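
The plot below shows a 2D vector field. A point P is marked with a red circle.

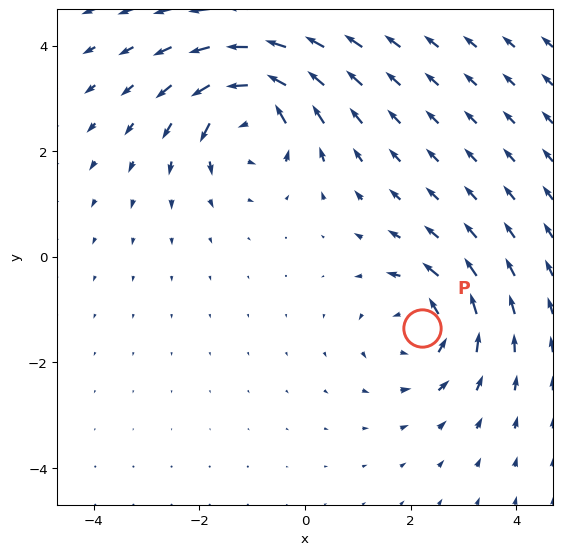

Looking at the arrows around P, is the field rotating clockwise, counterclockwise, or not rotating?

Near P at (2.2, -1.4) the arrows circulate counterclockwise. The curl (z-component) there is about +4; positive curl means counterclockwise rotation.

counterclockwise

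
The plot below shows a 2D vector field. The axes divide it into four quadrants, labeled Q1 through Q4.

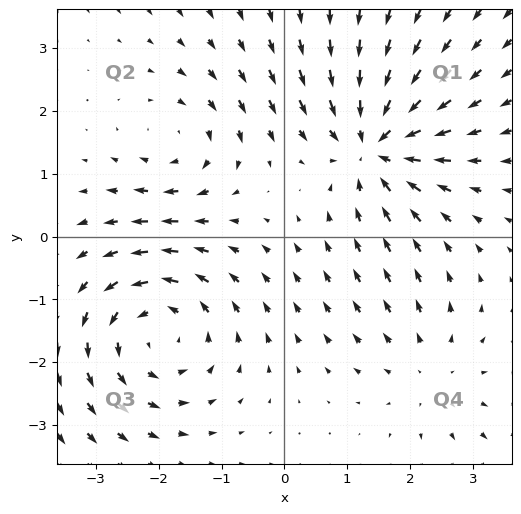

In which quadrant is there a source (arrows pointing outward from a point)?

Q4

The source sits at approximately (2.3, -2.2), which lies in quadrant Q4. The divergence there is about +2, positive as expected for a source.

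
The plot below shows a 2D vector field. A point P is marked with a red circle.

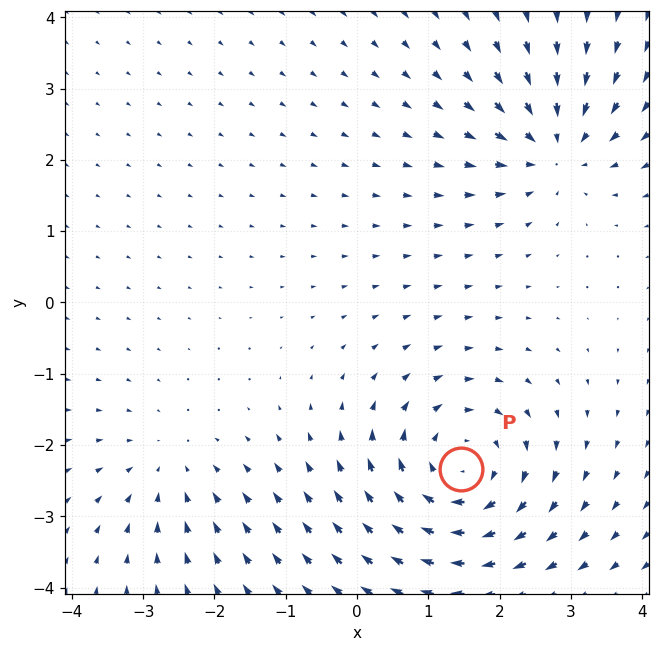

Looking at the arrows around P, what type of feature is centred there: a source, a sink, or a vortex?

vortex

At P (1.5, -2.3) the arrows circulate clockwise. Divergence ≈0, curl about -5 — near-zero divergence with nonzero curl is a vortex.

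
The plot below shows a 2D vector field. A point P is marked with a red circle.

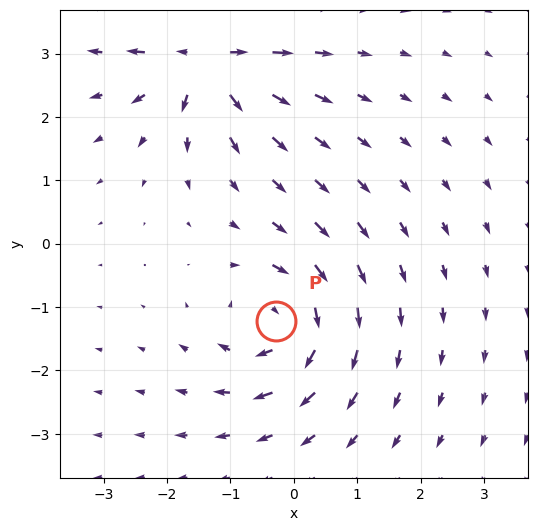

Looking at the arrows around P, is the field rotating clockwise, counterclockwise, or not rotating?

clockwise

Near P at (-0.3, -1.2) the arrows circulate clockwise. The curl (z-component) there is about -6; negative curl means clockwise rotation.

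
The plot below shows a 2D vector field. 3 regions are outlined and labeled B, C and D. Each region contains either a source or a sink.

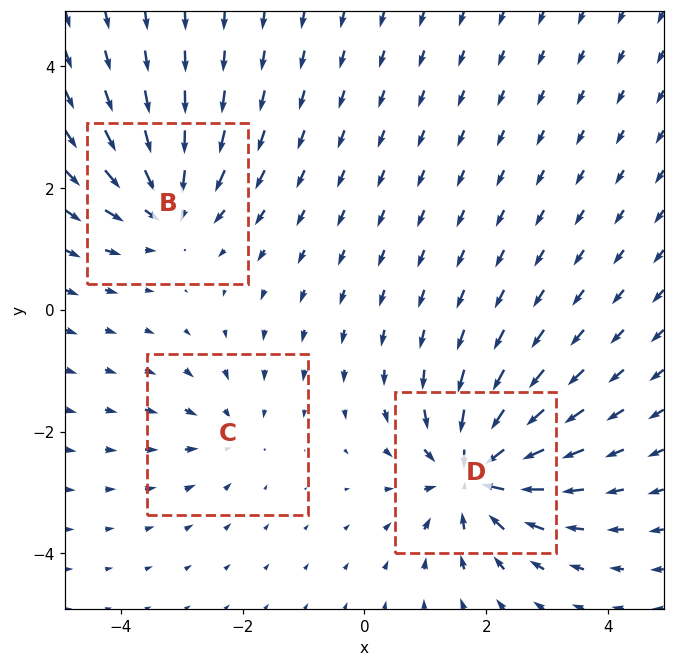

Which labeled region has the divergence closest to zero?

C

Divergence at each region's feature centre — B: about -4, C: about -2, D: about -6. Region C is closest to zero.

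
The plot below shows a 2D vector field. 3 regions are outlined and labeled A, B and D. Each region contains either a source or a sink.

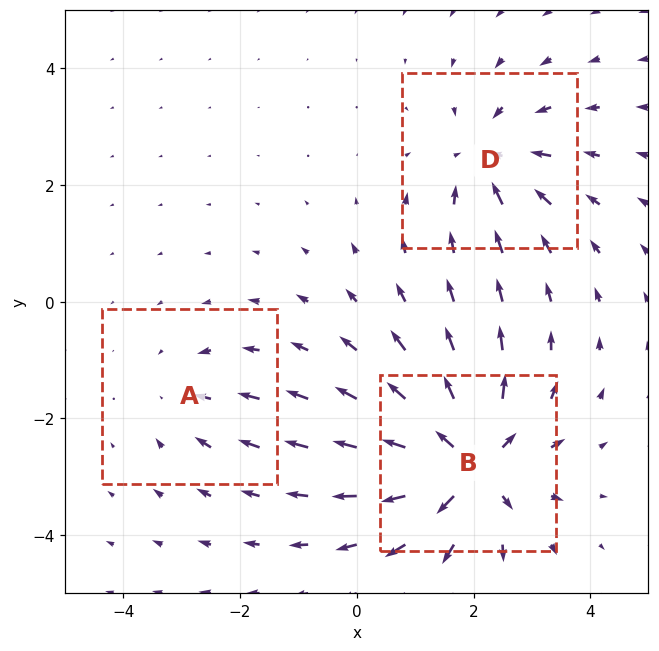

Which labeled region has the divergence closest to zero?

A

Divergence at each region's feature centre — A: about -2, B: about +6, D: about -4. Region A is closest to zero.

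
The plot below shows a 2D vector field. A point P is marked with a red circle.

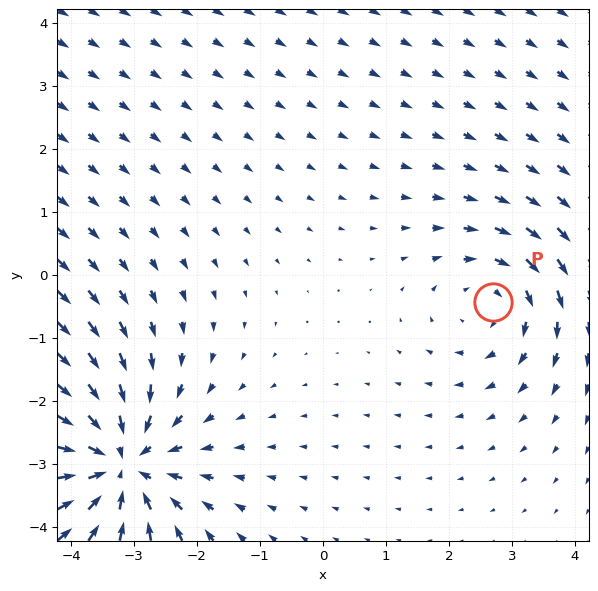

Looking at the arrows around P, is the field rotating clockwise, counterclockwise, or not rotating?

Near P at (2.7, -0.4) the arrows circulate clockwise. The curl (z-component) there is about -3; negative curl means clockwise rotation.

clockwise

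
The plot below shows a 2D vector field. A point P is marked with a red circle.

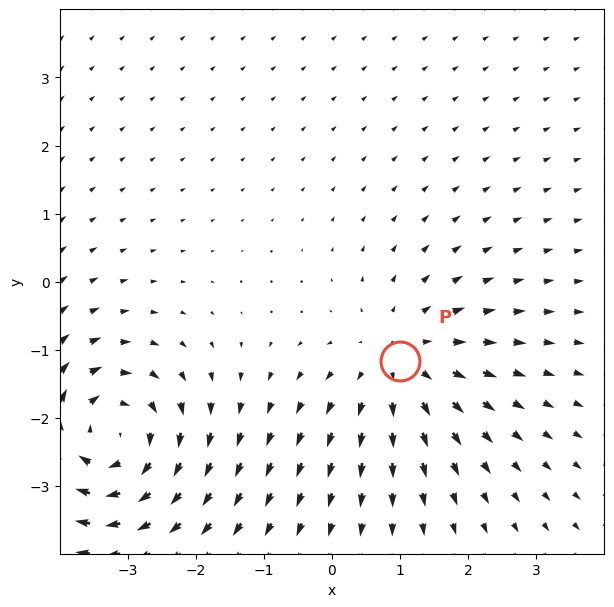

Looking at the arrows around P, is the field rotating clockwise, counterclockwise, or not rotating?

Near P at (1.0, -1.2) the arrows show no circulation. The curl there is ≈0.

not rotating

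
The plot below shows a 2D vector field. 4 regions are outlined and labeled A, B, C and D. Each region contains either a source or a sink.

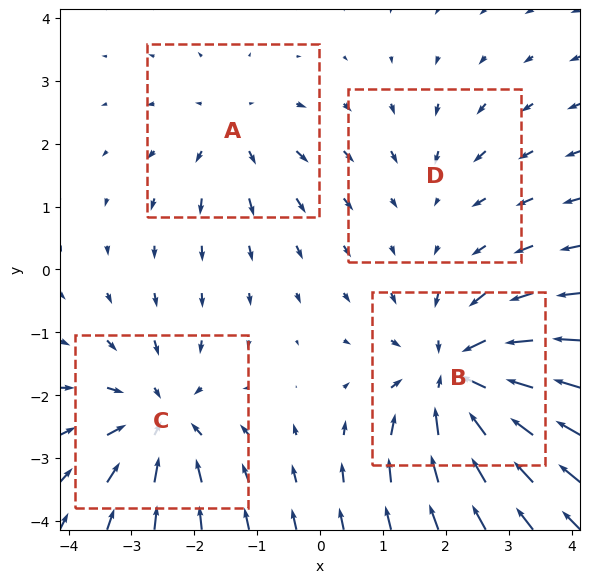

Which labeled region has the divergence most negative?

B

Divergence at each region's feature centre — A: about +3, B: about -6, C: about -5, D: about -2. Region B is most negative.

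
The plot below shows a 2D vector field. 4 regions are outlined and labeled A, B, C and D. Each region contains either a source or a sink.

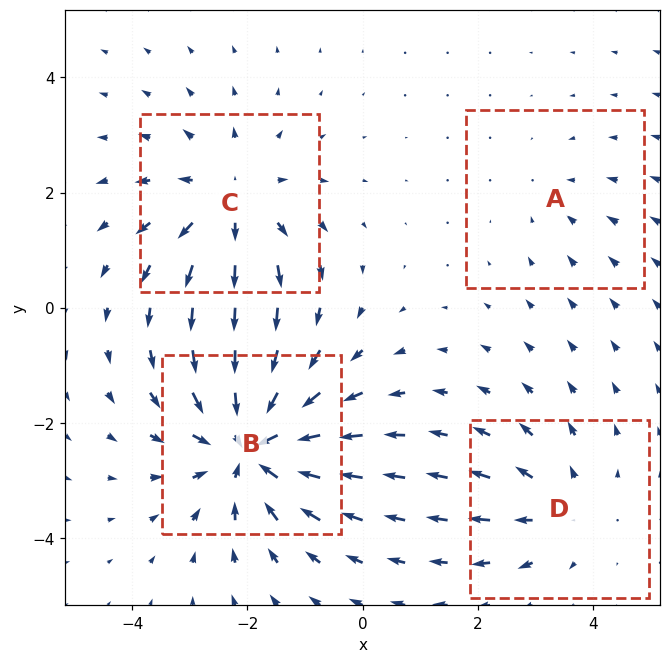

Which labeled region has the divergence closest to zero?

A

Divergence at each region's feature centre — A: about -2, B: about -6, C: about +4, D: about +3. Region A is closest to zero.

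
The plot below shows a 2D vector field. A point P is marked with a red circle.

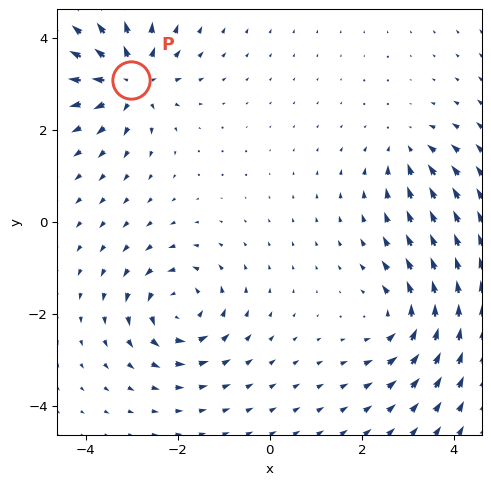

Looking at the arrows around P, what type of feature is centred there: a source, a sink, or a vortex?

source

At P (-3.0, 3.1) the arrows spread outward. Divergence about +7, curl ≈0 — positive divergence with near-zero curl is a source.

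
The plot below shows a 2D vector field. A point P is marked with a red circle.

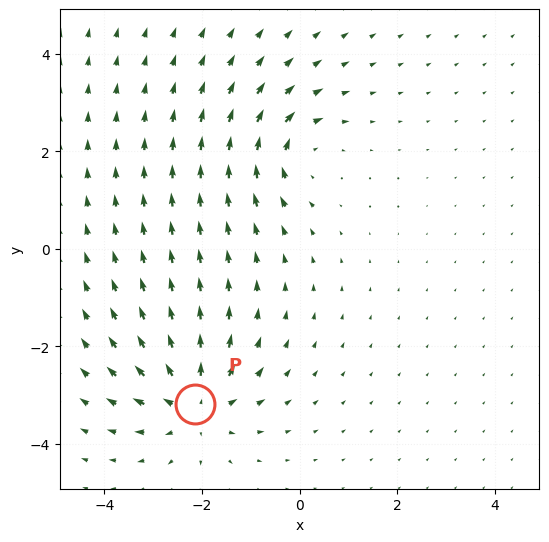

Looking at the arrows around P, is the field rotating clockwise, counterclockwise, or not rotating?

Near P at (-2.2, -3.2) the arrows show no circulation. The curl there is ≈0.

not rotating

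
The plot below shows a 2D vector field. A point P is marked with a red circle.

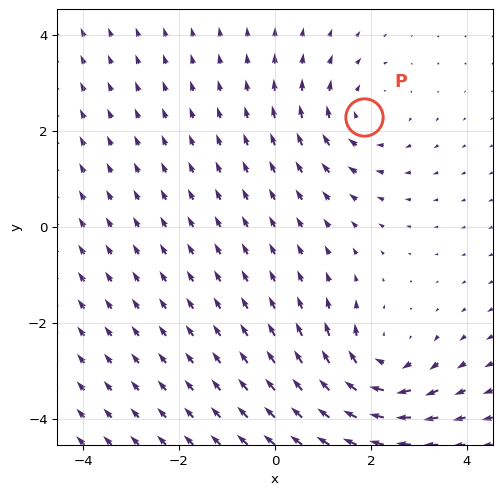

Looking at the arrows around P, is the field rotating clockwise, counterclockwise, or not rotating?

clockwise

Near P at (1.9, 2.3) the arrows circulate clockwise. The curl (z-component) there is about -3; negative curl means clockwise rotation.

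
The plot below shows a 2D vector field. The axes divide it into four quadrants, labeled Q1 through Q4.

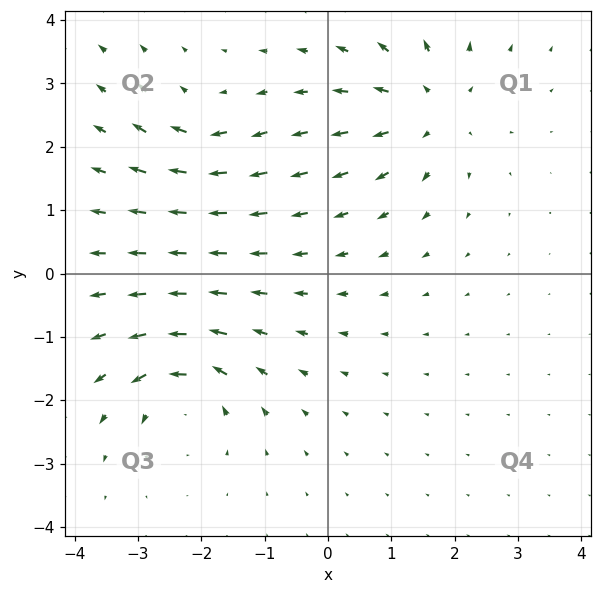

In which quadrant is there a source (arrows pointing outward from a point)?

Q1

The source sits at approximately (1.6, 2.6), which lies in quadrant Q1. The divergence there is about +5, positive as expected for a source.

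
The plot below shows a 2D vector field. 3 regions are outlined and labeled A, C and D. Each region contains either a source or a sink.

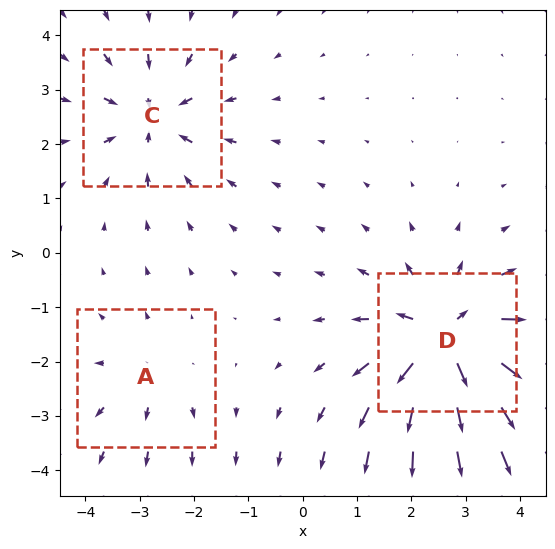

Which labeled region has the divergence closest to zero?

Divergence at each region's feature centre — A: about +2, C: about -4, D: about +6. Region A is closest to zero.

A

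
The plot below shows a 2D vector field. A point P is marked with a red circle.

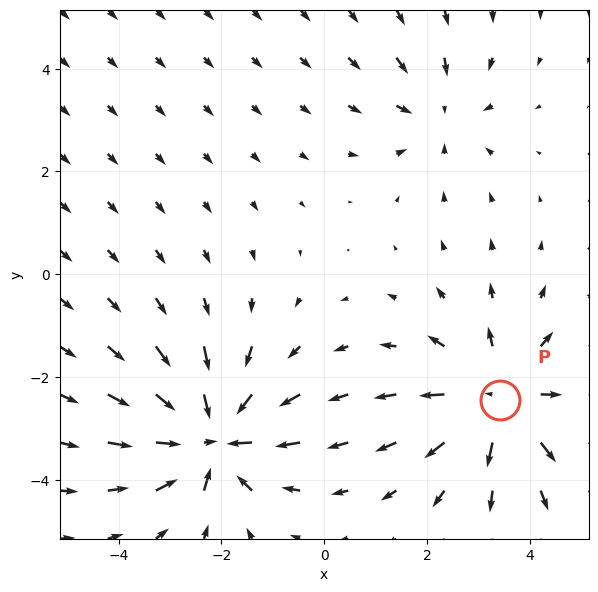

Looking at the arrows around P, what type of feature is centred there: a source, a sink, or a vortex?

source

At P (3.4, -2.4) the arrows spread outward. Divergence about +4, curl ≈0 — positive divergence with near-zero curl is a source.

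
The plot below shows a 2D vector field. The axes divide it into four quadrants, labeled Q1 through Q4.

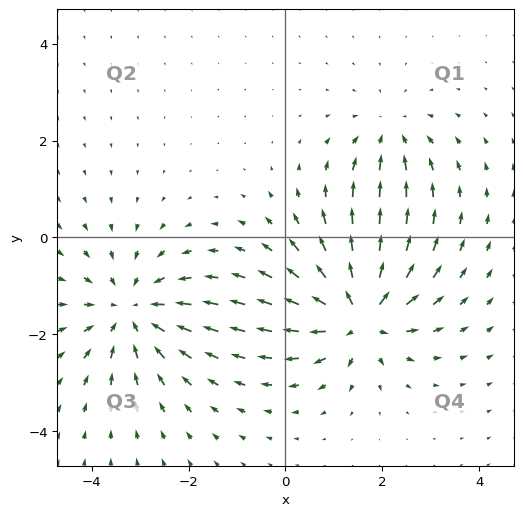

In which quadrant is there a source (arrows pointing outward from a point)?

Q4

The source sits at approximately (1.5, -1.6), which lies in quadrant Q4. The divergence there is about +6, positive as expected for a source.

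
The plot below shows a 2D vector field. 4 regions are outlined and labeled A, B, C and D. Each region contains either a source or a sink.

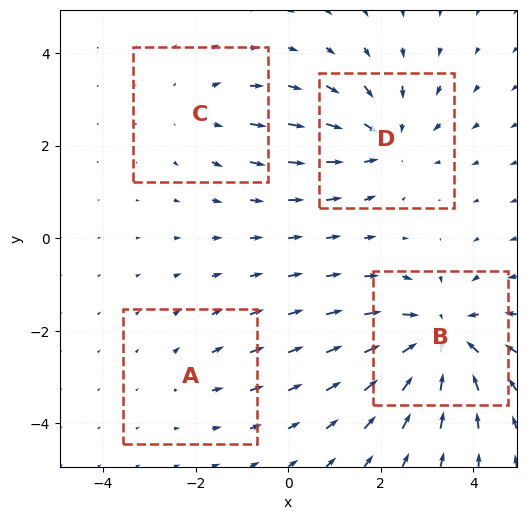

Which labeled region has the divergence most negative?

B

Divergence at each region's feature centre — A: about +2, B: about -6, C: about +3, D: about -5. Region B is most negative.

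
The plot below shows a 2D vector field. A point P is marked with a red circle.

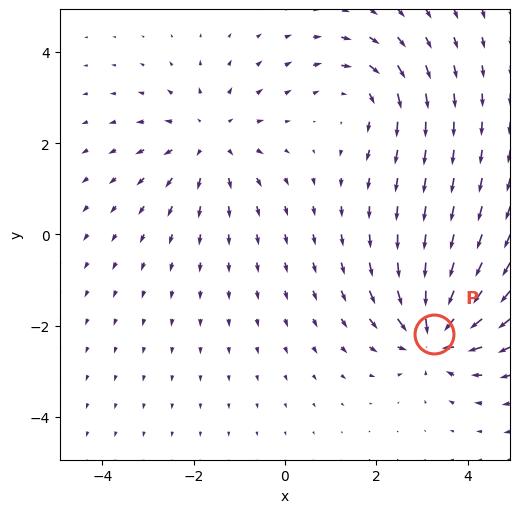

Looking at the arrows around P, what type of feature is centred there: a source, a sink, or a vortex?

sink

At P (3.3, -2.2) the arrows converge inward. Divergence about -6, curl ≈0 — negative divergence with near-zero curl is a sink.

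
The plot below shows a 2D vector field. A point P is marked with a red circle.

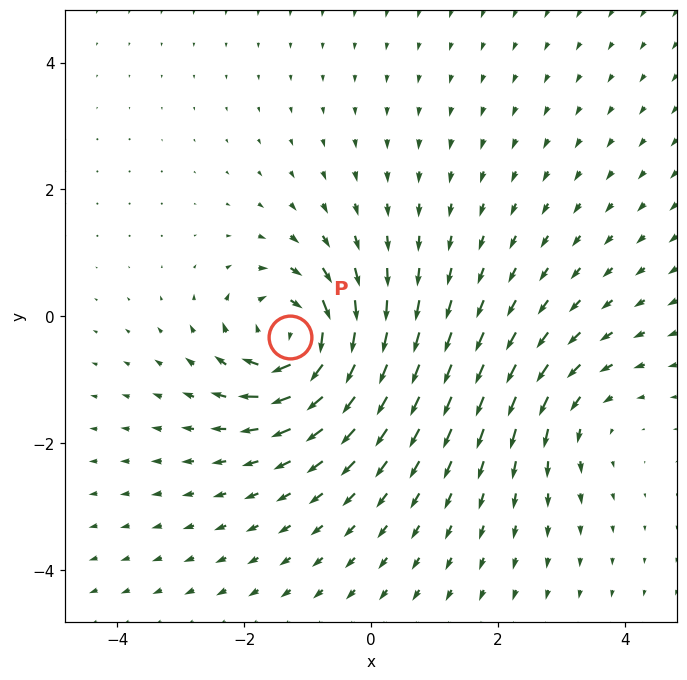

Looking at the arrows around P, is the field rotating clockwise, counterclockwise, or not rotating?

Near P at (-1.3, -0.3) the arrows circulate clockwise. The curl (z-component) there is about -6; negative curl means clockwise rotation.

clockwise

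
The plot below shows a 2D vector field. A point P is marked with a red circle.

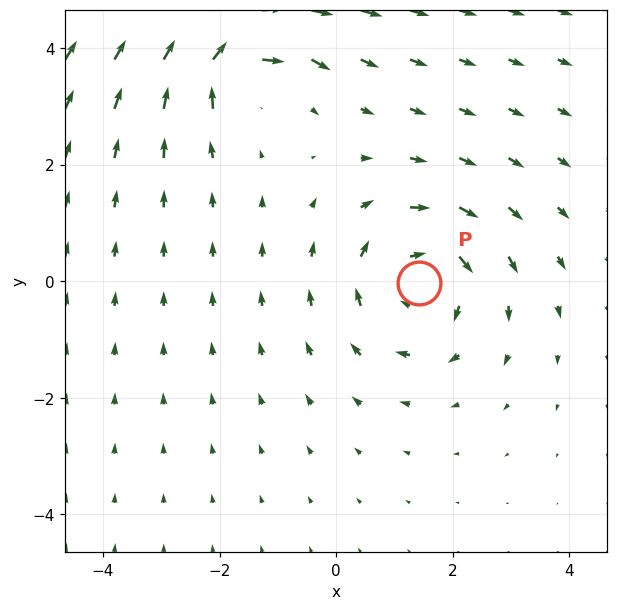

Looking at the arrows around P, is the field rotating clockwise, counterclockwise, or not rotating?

Near P at (1.4, -0.0) the arrows circulate clockwise. The curl (z-component) there is about -5; negative curl means clockwise rotation.

clockwise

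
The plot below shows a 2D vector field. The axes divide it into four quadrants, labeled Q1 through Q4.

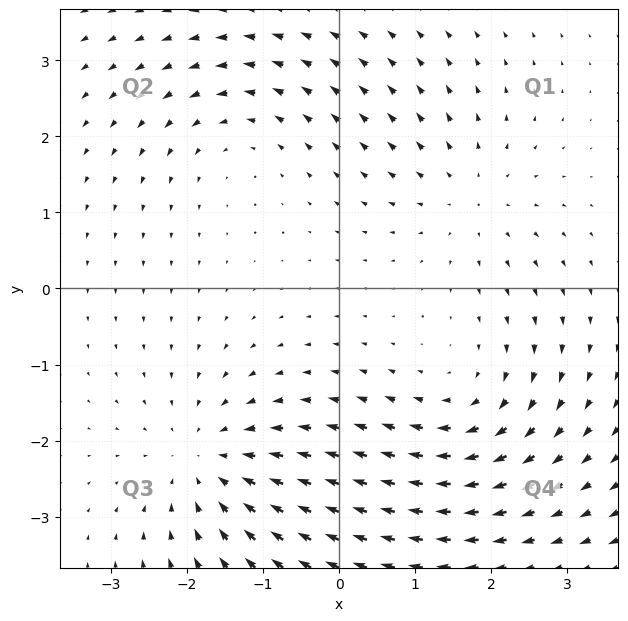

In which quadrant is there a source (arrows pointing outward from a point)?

Q1

The source sits at approximately (1.7, 1.2), which lies in quadrant Q1. The divergence there is about +3, positive as expected for a source.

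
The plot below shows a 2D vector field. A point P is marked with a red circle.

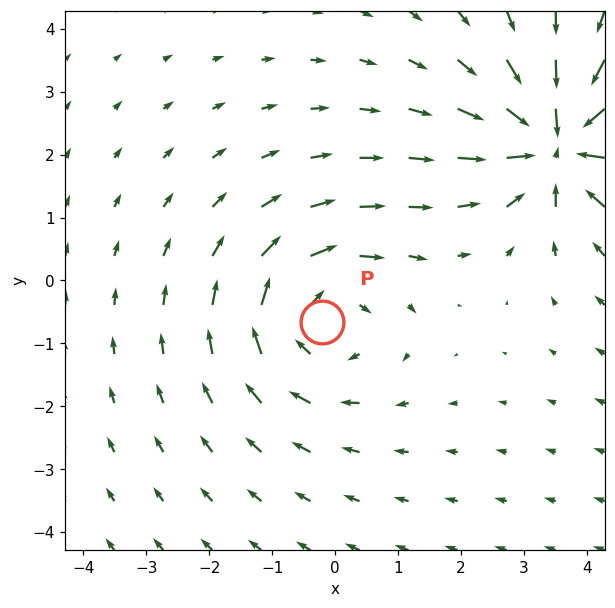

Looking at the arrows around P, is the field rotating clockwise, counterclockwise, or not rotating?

clockwise

Near P at (-0.2, -0.7) the arrows circulate clockwise. The curl (z-component) there is about -3; negative curl means clockwise rotation.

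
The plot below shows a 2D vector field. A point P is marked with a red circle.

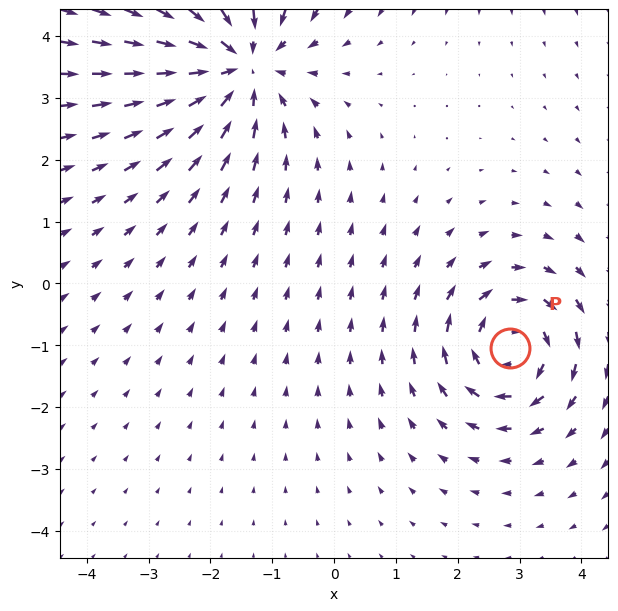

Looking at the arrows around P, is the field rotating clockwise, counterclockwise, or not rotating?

clockwise

Near P at (2.8, -1.0) the arrows circulate clockwise. The curl (z-component) there is about -4; negative curl means clockwise rotation.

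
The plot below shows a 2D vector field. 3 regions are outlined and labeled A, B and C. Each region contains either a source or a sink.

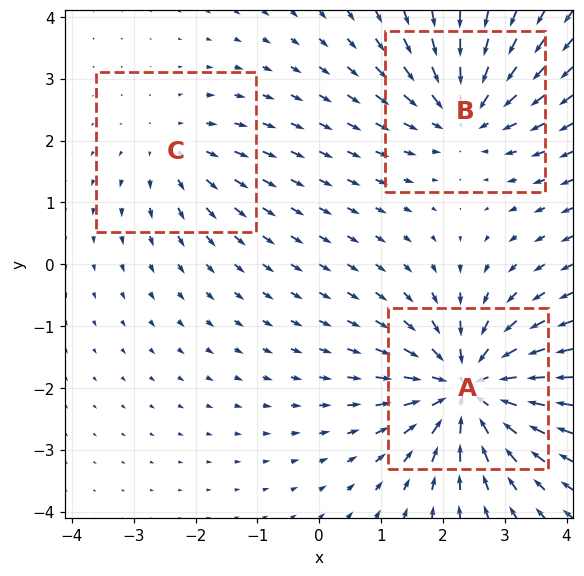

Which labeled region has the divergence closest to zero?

C

Divergence at each region's feature centre — A: about -5, B: about -4, C: about +2. Region C is closest to zero.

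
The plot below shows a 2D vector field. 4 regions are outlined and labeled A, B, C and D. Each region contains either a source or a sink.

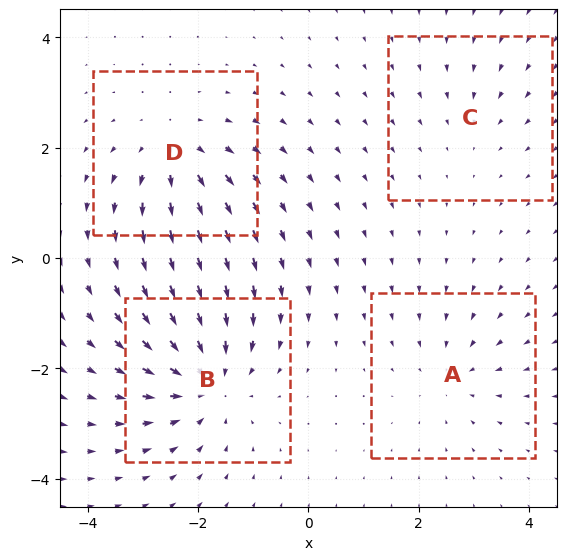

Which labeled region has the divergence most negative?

B

Divergence at each region's feature centre — A: about -3, B: about -6, C: about -2, D: about +4. Region B is most negative.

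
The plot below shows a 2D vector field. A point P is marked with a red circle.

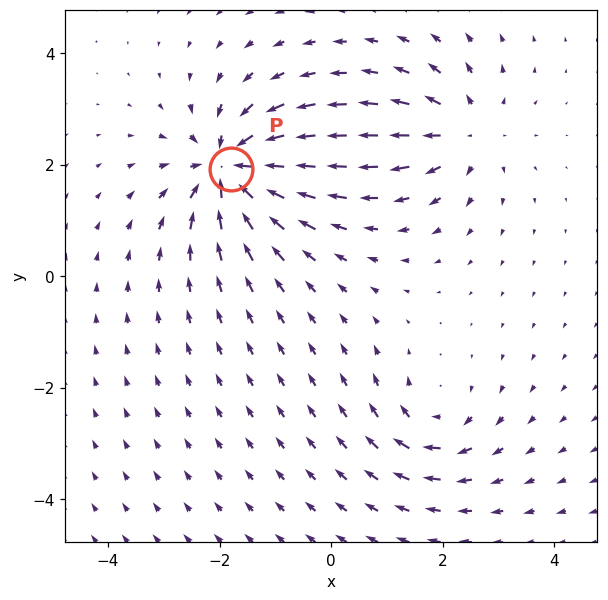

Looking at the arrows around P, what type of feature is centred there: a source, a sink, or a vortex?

sink

At P (-1.8, 1.9) the arrows converge inward. Divergence about -6, curl ≈0 — negative divergence with near-zero curl is a sink.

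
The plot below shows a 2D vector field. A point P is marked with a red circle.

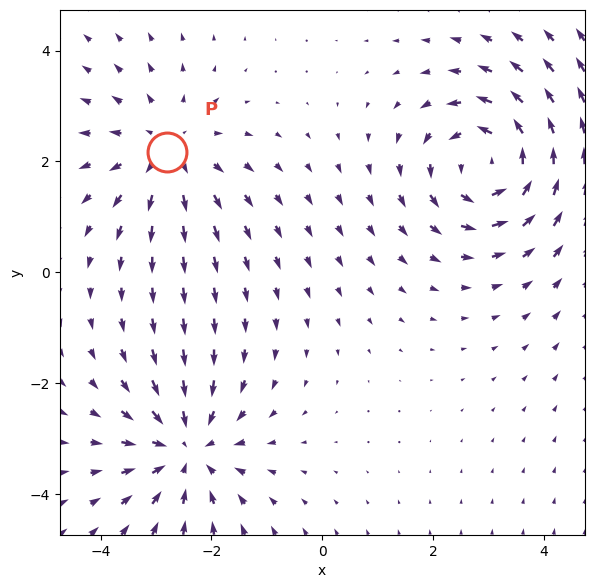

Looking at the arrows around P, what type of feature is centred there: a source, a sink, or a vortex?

source

At P (-2.8, 2.2) the arrows spread outward. Divergence about +3, curl ≈0 — positive divergence with near-zero curl is a source.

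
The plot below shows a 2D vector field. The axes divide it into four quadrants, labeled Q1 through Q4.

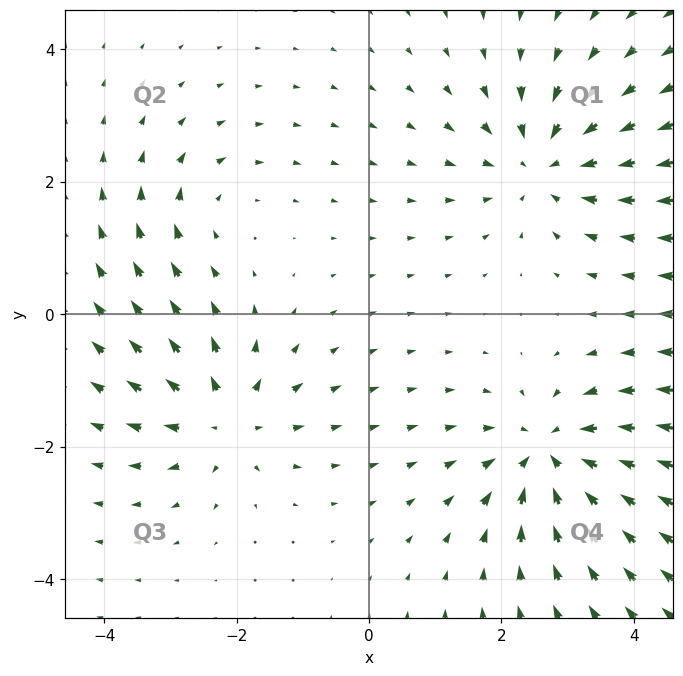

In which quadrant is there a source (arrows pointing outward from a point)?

Q3

The source sits at approximately (-2.2, -1.6), which lies in quadrant Q3. The divergence there is about +5, positive as expected for a source.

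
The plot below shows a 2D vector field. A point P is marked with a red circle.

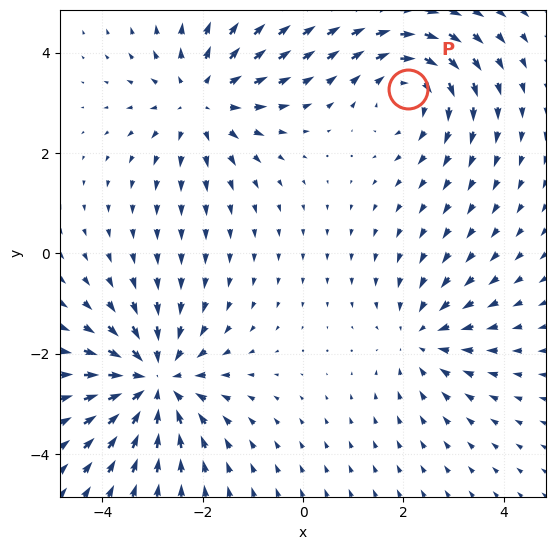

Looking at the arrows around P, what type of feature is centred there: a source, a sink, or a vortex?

vortex

At P (2.1, 3.3) the arrows circulate clockwise. Divergence ≈0, curl about -4 — near-zero divergence with nonzero curl is a vortex.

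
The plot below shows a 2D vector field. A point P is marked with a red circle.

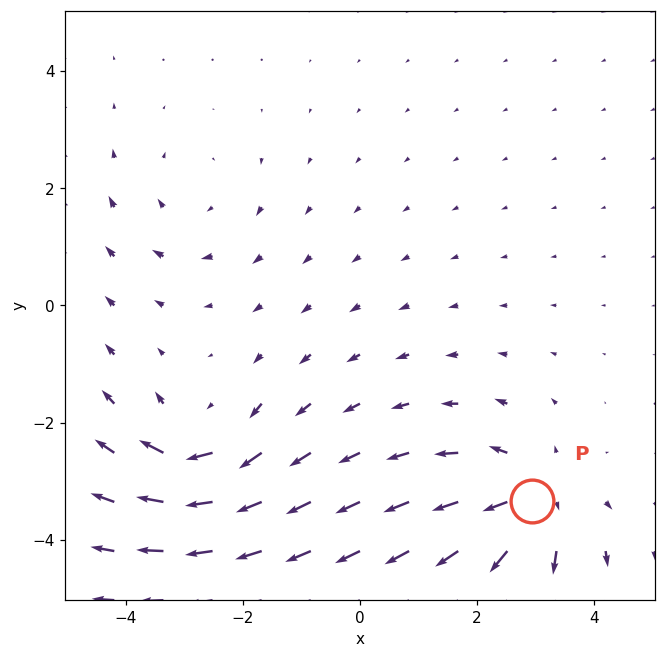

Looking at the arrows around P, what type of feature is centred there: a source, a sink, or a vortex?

source

At P (2.9, -3.3) the arrows spread outward. Divergence about +6, curl ≈0 — positive divergence with near-zero curl is a source.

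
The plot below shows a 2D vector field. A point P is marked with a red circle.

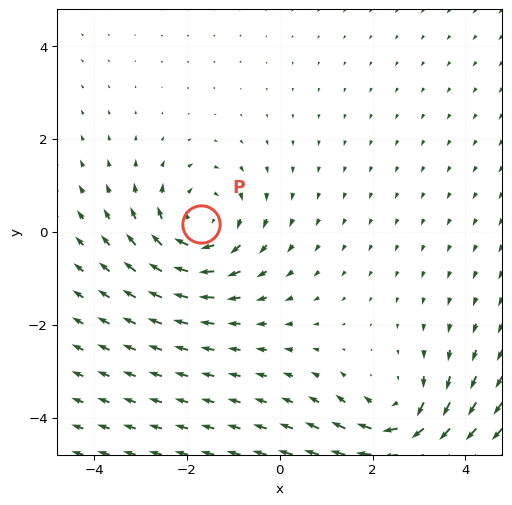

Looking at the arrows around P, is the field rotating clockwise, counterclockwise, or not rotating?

clockwise

Near P at (-1.7, 0.2) the arrows circulate clockwise. The curl (z-component) there is about -4; negative curl means clockwise rotation.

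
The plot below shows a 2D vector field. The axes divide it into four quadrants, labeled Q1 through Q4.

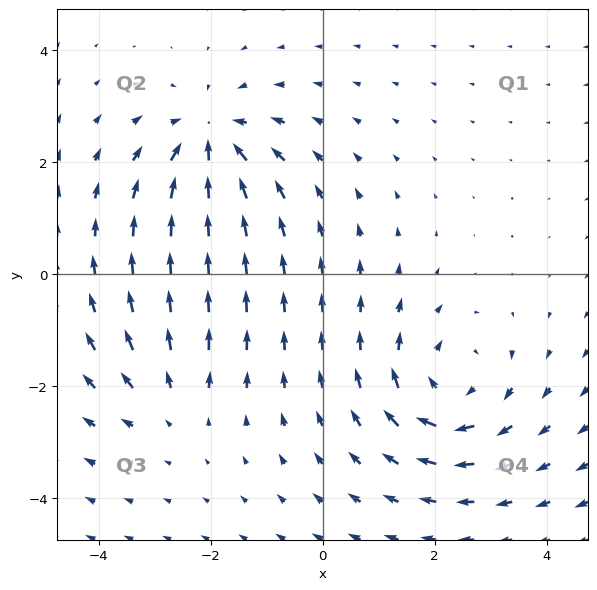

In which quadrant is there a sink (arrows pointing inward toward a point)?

The sink sits at approximately (-2.0, 2.4), which lies in quadrant Q2. The divergence there is about -4, negative as expected for a sink.

Q2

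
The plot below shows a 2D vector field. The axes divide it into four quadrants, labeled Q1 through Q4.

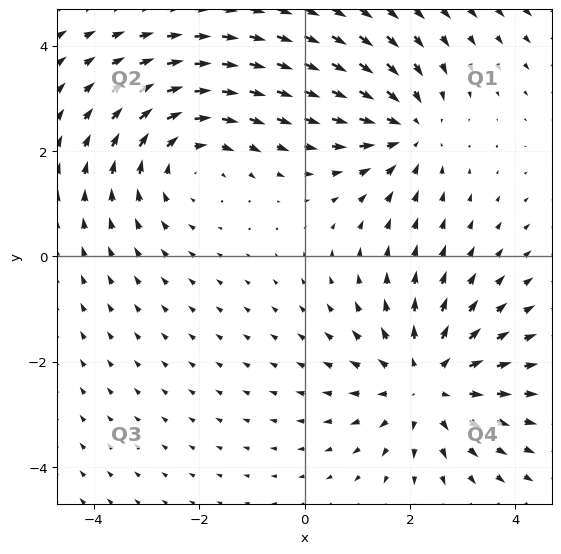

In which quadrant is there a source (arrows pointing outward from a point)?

The source sits at approximately (2.3, -2.4), which lies in quadrant Q4. The divergence there is about +3, positive as expected for a source.

Q4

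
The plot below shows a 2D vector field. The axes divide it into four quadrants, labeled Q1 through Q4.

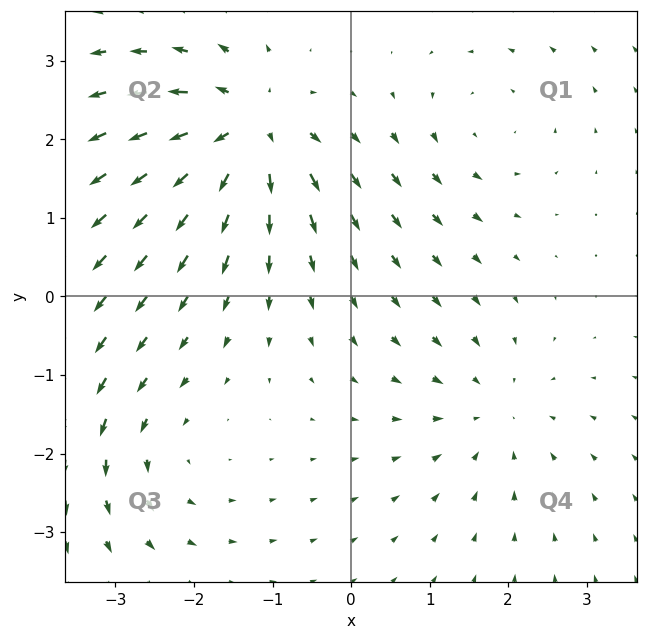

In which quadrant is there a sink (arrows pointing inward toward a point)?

The sink sits at approximately (1.8, -1.5), which lies in quadrant Q4. The divergence there is about -3, negative as expected for a sink.

Q4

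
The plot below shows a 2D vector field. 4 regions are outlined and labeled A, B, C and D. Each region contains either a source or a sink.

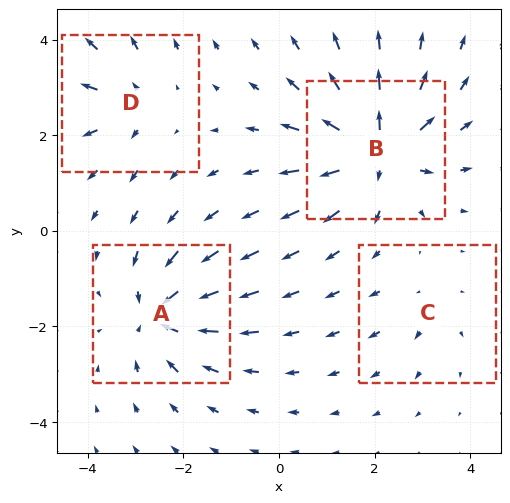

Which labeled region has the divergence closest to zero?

Divergence at each region's feature centre — A: about -6, B: about +8, C: about +2, D: about +4. Region C is closest to zero.

C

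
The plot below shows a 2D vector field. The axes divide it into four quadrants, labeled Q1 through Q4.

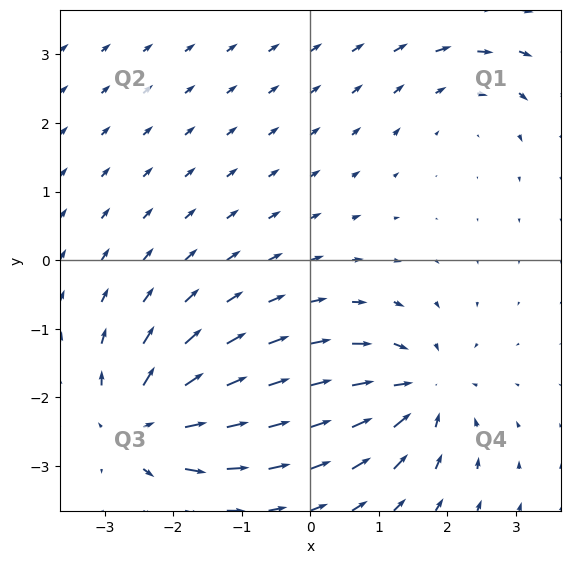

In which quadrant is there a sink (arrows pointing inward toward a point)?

The sink sits at approximately (1.6, -1.9), which lies in quadrant Q4. The divergence there is about -5, negative as expected for a sink.

Q4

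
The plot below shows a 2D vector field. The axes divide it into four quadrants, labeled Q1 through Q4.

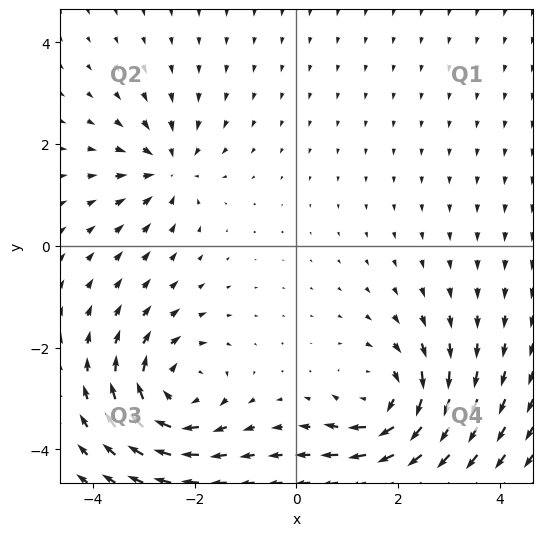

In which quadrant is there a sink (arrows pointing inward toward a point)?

The sink sits at approximately (-2.5, 1.5), which lies in quadrant Q2. The divergence there is about -4, negative as expected for a sink.

Q2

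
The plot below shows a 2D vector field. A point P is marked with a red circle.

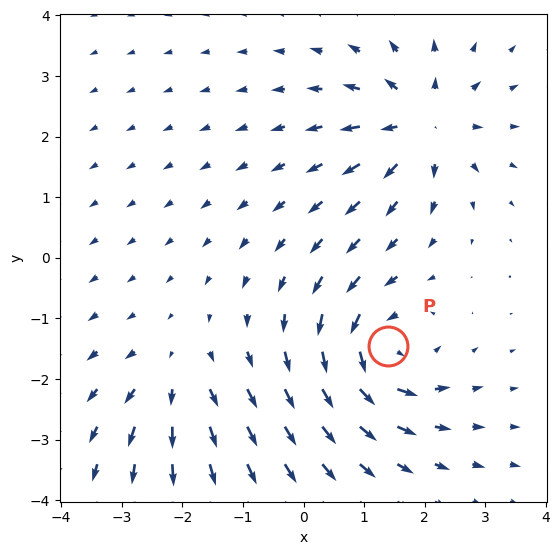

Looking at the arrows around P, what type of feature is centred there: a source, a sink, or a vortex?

At P (1.4, -1.5) the arrows circulate counterclockwise. Divergence ≈0, curl about +6 — near-zero divergence with nonzero curl is a vortex.

vortex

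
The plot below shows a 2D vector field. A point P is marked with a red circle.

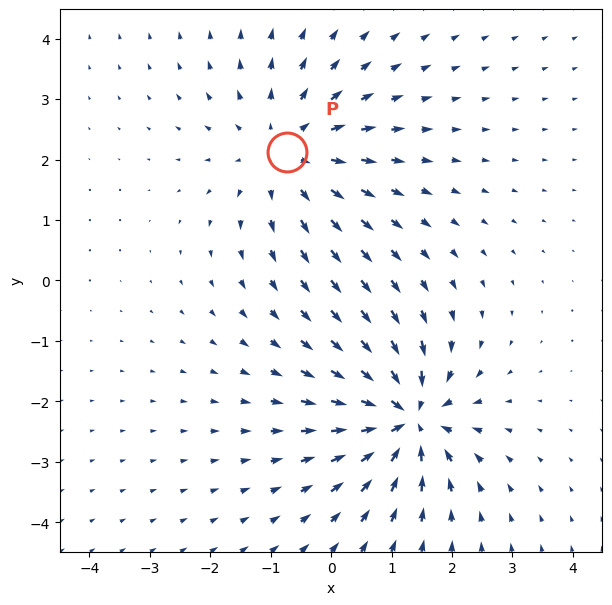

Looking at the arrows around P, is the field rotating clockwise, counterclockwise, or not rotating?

not rotating

Near P at (-0.7, 2.1) the arrows show no circulation. The curl there is ≈0.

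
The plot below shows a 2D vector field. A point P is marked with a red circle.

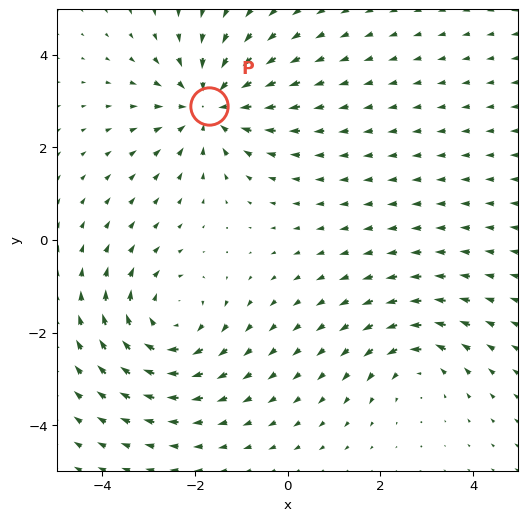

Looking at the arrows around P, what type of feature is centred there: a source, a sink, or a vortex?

At P (-1.7, 2.9) the arrows converge inward. Divergence about -4, curl ≈0 — negative divergence with near-zero curl is a sink.

sink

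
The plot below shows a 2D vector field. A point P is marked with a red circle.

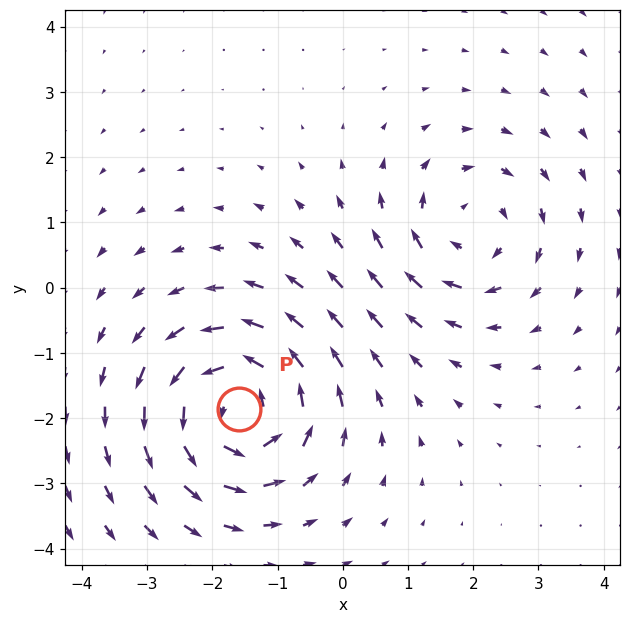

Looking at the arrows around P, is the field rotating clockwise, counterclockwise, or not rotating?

counterclockwise

Near P at (-1.6, -1.9) the arrows circulate counterclockwise. The curl (z-component) there is about +5; positive curl means counterclockwise rotation.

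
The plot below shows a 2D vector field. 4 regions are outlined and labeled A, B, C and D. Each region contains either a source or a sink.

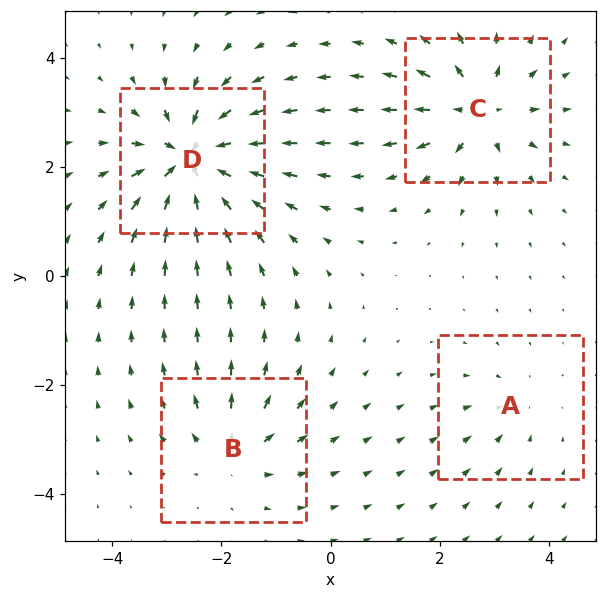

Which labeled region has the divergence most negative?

D

Divergence at each region's feature centre — A: about -3, B: about +4, C: about +6, D: about -8. Region D is most negative.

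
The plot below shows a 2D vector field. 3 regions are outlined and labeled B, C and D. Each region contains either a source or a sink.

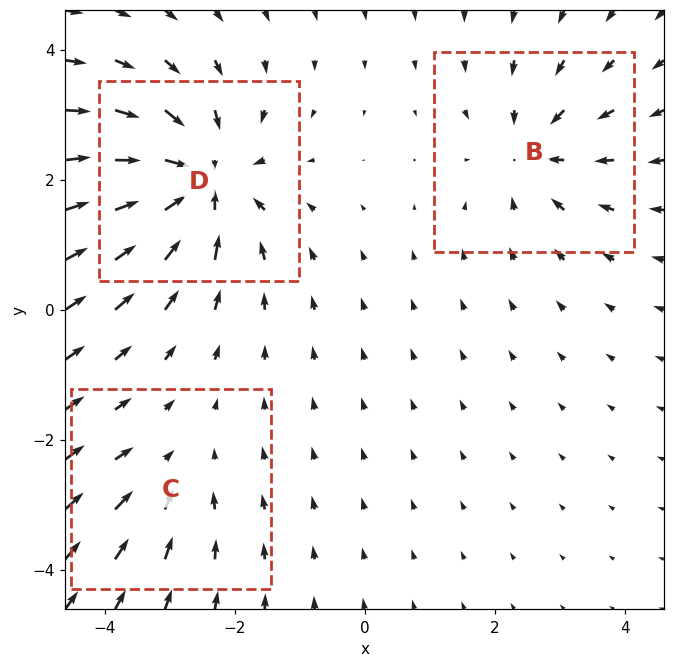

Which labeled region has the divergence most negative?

Divergence at each region's feature centre — B: about -3, C: about -2, D: about -6. Region D is most negative.

D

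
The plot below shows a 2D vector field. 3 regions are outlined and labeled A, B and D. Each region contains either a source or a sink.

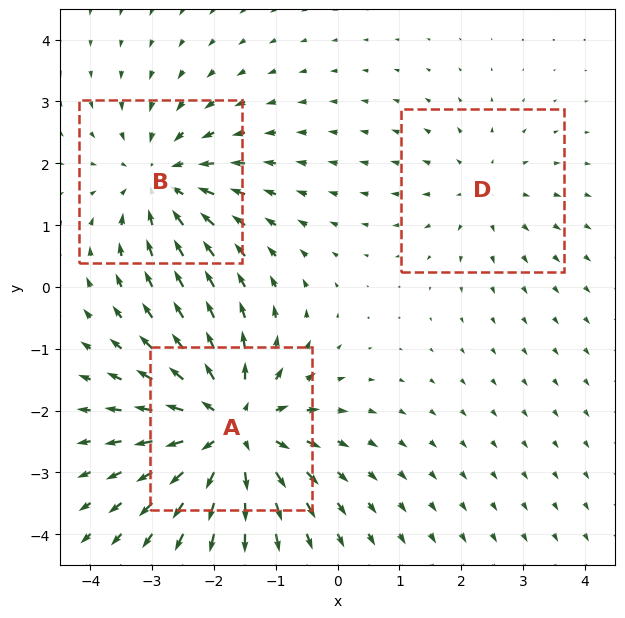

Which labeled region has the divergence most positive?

Divergence at each region's feature centre — A: about +5, B: about -3, D: about +2. Region A is most positive.

A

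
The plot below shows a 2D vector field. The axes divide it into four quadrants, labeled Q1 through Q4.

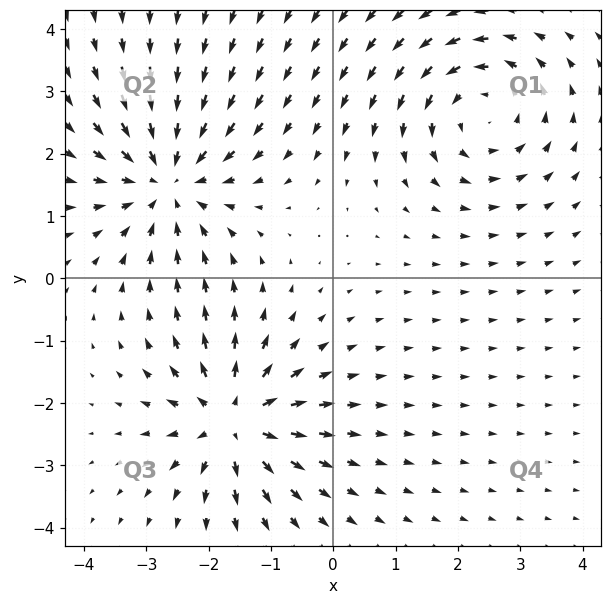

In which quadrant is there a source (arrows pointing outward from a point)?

Q3

The source sits at approximately (-1.6, -2.3), which lies in quadrant Q3. The divergence there is about +5, positive as expected for a source.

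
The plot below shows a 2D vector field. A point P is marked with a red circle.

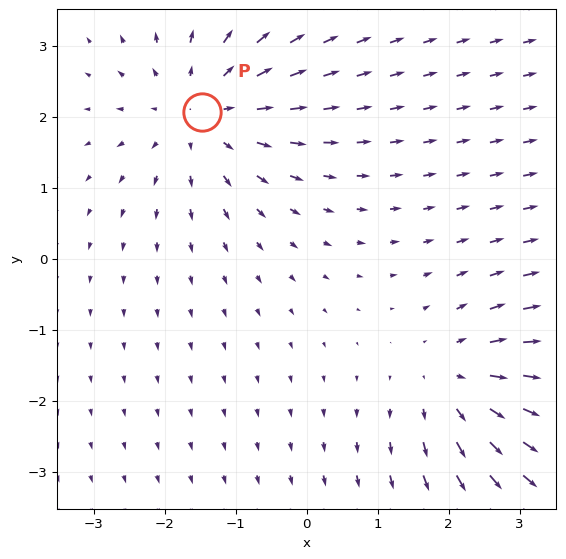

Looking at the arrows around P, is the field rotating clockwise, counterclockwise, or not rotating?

Near P at (-1.5, 2.1) the arrows show no circulation. The curl there is ≈0.

not rotating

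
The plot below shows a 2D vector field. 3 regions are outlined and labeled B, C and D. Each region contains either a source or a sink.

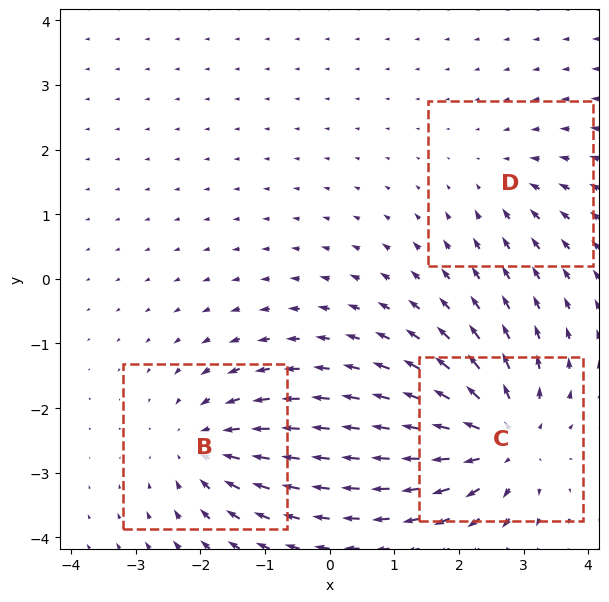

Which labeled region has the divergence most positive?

Divergence at each region's feature centre — B: about -4, C: about +5, D: about -2. Region C is most positive.

C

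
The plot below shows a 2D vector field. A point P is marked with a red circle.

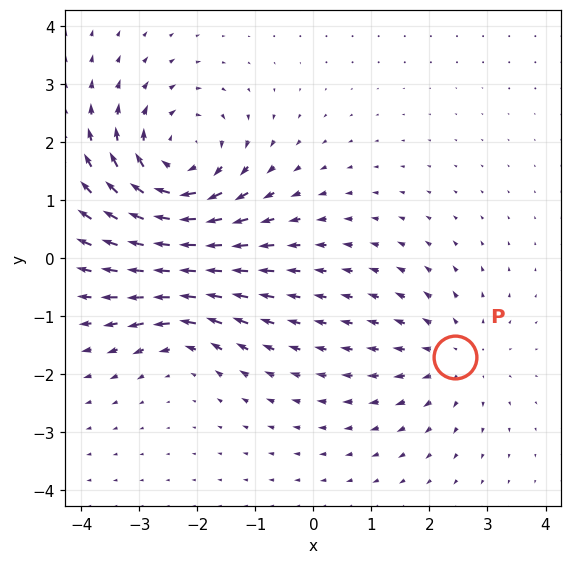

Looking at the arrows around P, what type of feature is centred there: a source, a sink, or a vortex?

At P (2.4, -1.7) the arrows spread outward. Divergence about +2, curl ≈0 — positive divergence with near-zero curl is a source.

source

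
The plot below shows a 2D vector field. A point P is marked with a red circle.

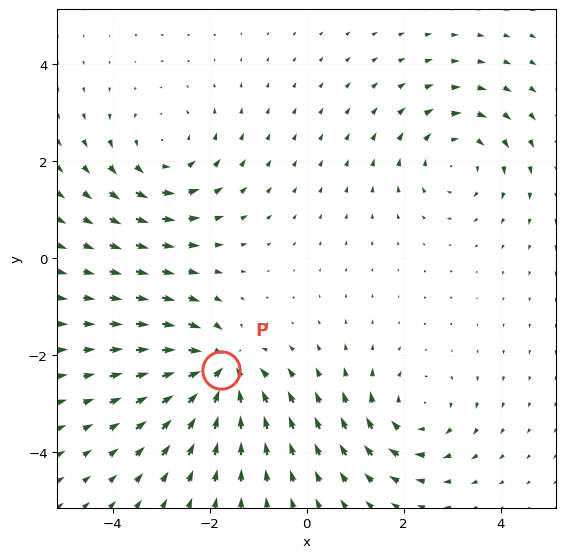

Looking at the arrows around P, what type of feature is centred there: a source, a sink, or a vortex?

sink

At P (-1.8, -2.3) the arrows converge inward. Divergence about -6, curl ≈0 — negative divergence with near-zero curl is a sink.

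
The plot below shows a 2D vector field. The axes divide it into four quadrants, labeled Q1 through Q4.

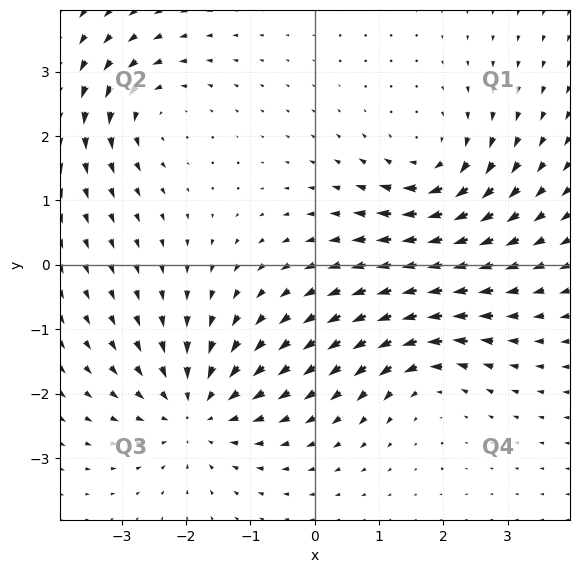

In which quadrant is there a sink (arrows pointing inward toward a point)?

Q3

The sink sits at approximately (-1.8, -2.3), which lies in quadrant Q3. The divergence there is about -4, negative as expected for a sink.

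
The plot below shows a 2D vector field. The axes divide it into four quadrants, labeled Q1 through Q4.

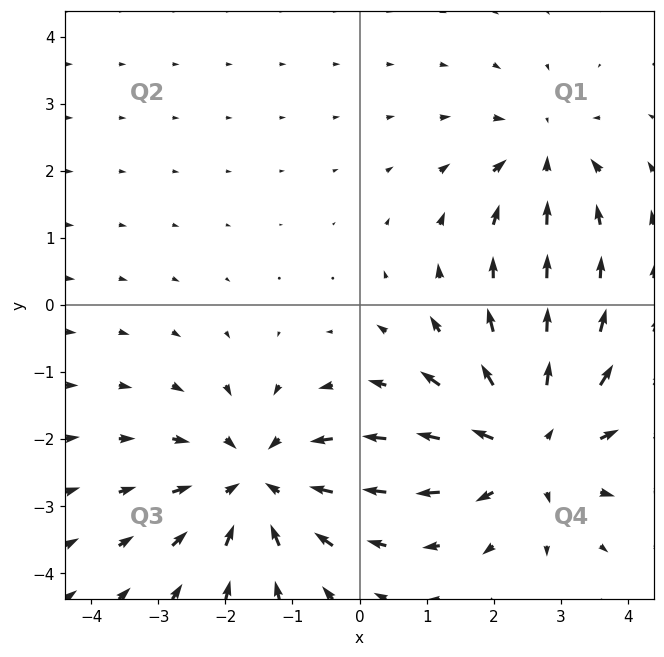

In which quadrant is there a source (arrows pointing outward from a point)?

Q4

The source sits at approximately (2.5, -2.1), which lies in quadrant Q4. The divergence there is about +4, positive as expected for a source.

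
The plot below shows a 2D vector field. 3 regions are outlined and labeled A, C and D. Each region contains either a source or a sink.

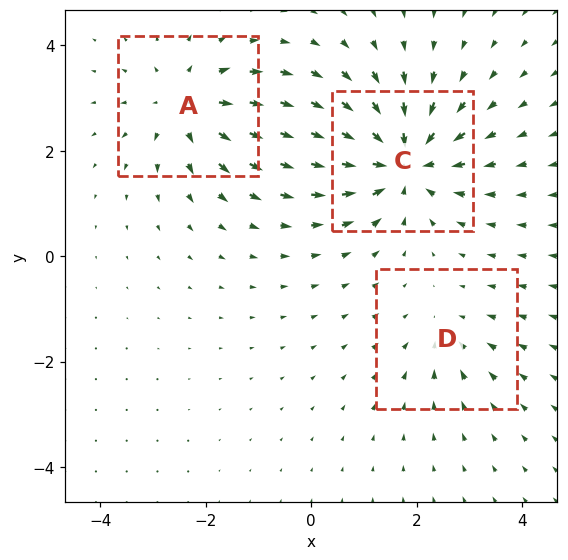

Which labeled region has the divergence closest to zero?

D

Divergence at each region's feature centre — A: about +4, C: about -5, D: about -2. Region D is closest to zero.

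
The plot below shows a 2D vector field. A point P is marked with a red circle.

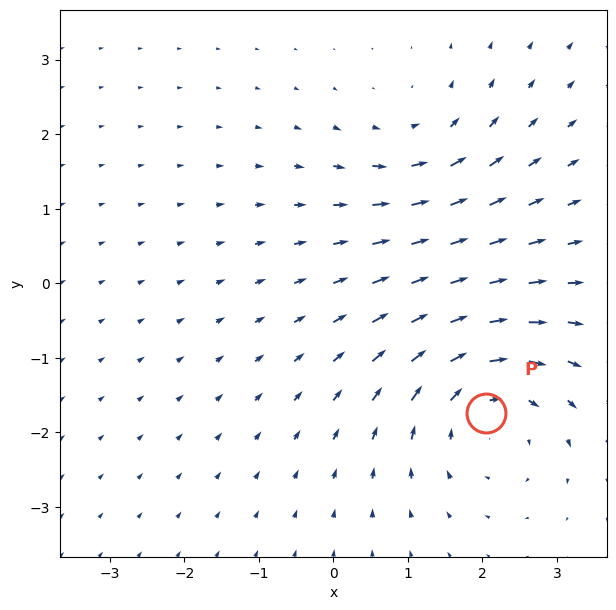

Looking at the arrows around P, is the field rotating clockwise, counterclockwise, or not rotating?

Near P at (2.0, -1.7) the arrows circulate clockwise. The curl (z-component) there is about -4; negative curl means clockwise rotation.

clockwise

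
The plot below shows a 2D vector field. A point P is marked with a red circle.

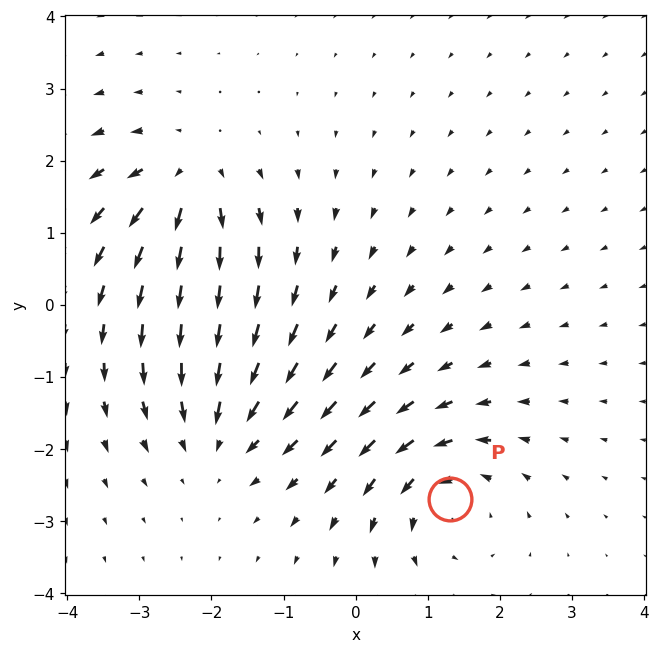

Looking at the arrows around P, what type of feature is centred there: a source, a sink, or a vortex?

vortex

At P (1.3, -2.7) the arrows circulate counterclockwise. Divergence ≈0, curl about +5 — near-zero divergence with nonzero curl is a vortex.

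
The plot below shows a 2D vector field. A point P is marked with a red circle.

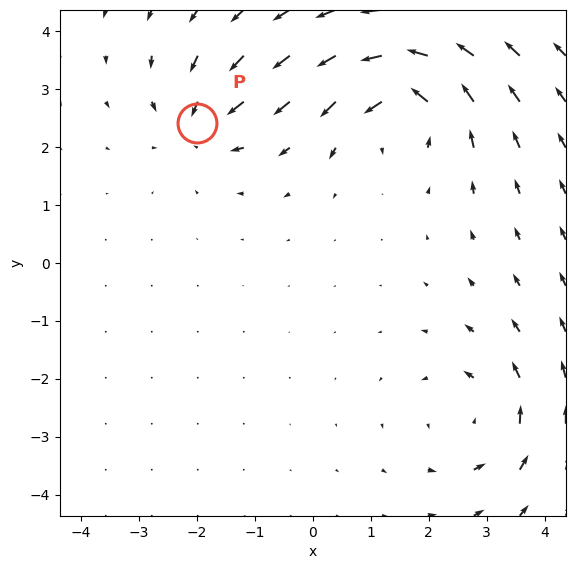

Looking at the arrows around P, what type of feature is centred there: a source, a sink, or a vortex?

sink

At P (-2.0, 2.4) the arrows converge inward. Divergence about -4, curl ≈0 — negative divergence with near-zero curl is a sink.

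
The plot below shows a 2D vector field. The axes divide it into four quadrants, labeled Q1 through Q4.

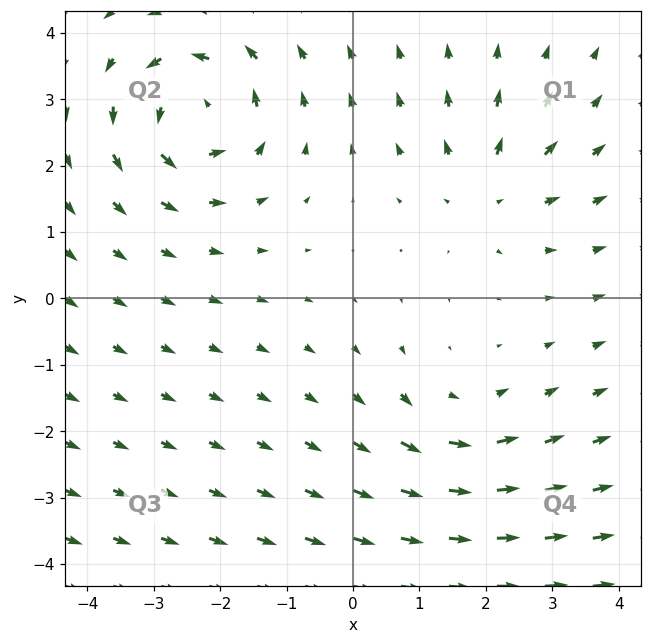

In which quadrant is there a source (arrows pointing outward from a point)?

Q1

The source sits at approximately (2.0, 1.6), which lies in quadrant Q1. The divergence there is about +3, positive as expected for a source.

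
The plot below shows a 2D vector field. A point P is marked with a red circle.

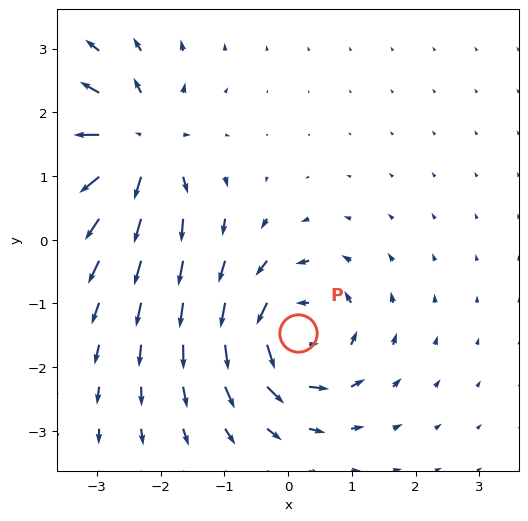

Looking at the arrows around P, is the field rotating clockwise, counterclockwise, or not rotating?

counterclockwise

Near P at (0.2, -1.5) the arrows circulate counterclockwise. The curl (z-component) there is about +6; positive curl means counterclockwise rotation.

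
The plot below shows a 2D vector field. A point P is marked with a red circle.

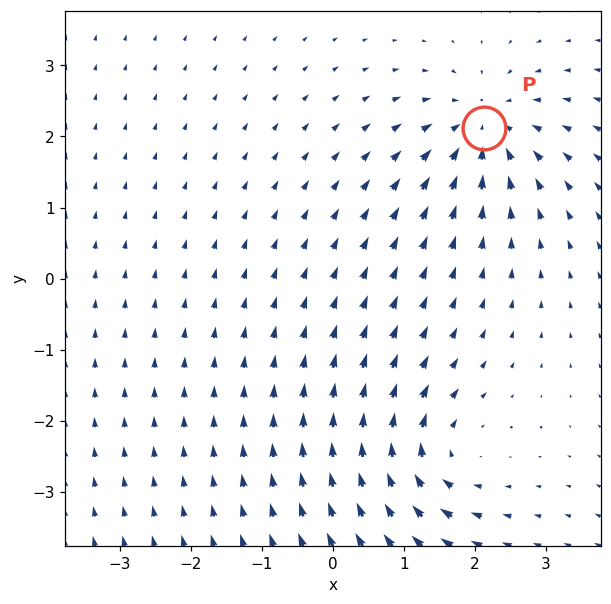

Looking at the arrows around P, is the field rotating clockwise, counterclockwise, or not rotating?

not rotating

Near P at (2.1, 2.1) the arrows show no circulation. The curl there is ≈0.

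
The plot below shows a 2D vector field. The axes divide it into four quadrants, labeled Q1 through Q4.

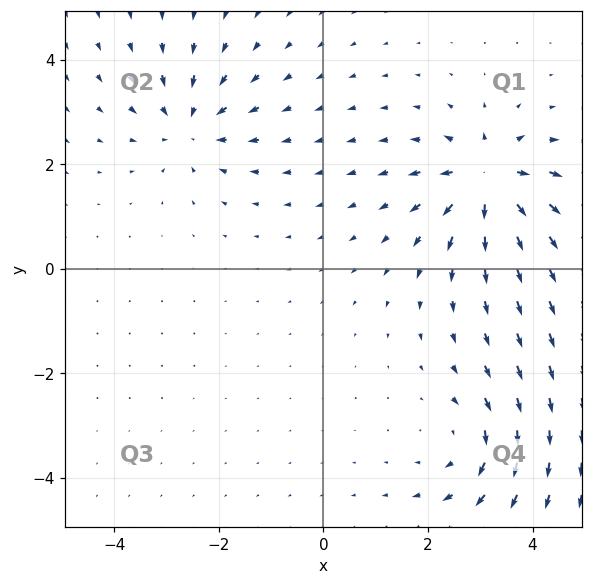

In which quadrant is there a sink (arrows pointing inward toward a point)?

The sink sits at approximately (-2.6, 2.7), which lies in quadrant Q2. The divergence there is about -3, negative as expected for a sink.

Q2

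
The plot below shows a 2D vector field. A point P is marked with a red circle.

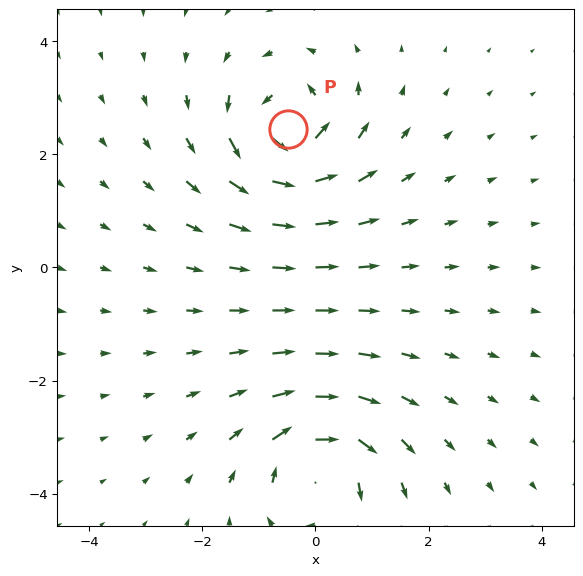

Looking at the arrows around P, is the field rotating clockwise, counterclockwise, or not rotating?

counterclockwise

Near P at (-0.5, 2.5) the arrows circulate counterclockwise. The curl (z-component) there is about +7; positive curl means counterclockwise rotation.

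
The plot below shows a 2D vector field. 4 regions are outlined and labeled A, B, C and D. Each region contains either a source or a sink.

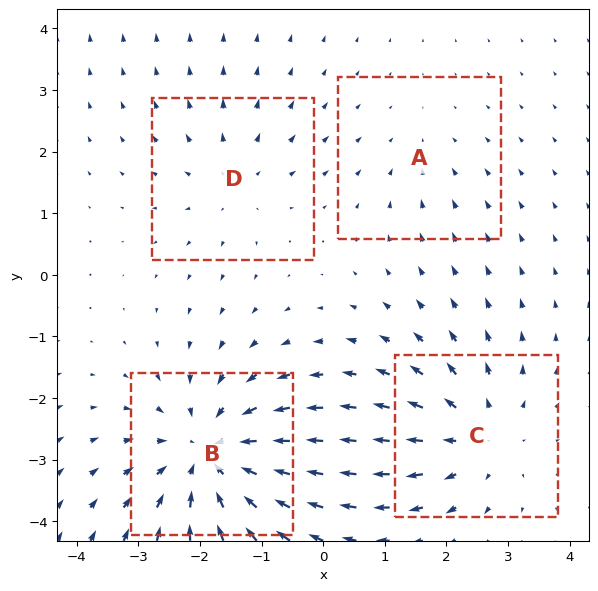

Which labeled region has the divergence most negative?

Divergence at each region's feature centre — A: about -2, B: about -6, C: about +4, D: about +3. Region B is most negative.

B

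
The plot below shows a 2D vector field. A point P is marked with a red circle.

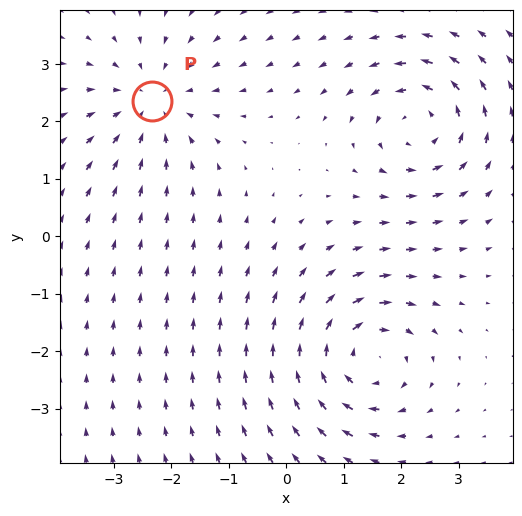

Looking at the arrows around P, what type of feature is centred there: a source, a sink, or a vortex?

sink

At P (-2.3, 2.3) the arrows converge inward. Divergence about -4, curl ≈0 — negative divergence with near-zero curl is a sink.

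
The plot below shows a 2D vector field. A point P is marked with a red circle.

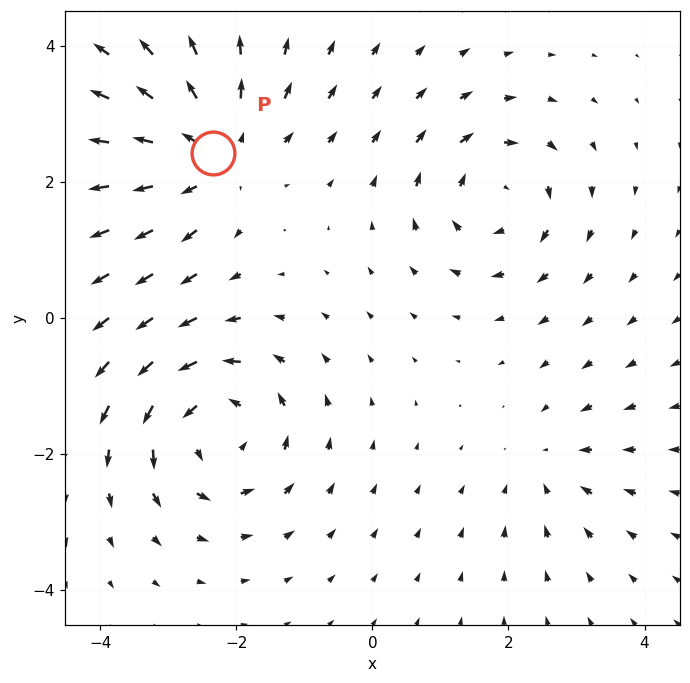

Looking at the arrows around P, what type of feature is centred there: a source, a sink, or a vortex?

At P (-2.3, 2.4) the arrows spread outward. Divergence about +4, curl ≈0 — positive divergence with near-zero curl is a source.

source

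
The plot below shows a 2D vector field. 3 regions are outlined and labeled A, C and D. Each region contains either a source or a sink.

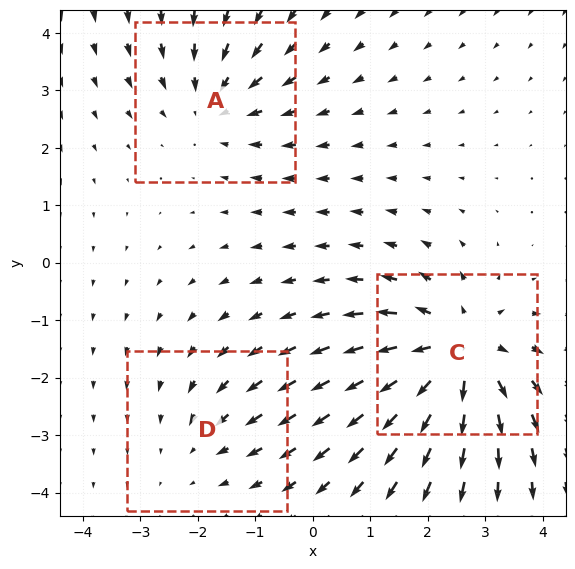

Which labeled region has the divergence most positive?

Divergence at each region's feature centre — A: about -3, C: about +4, D: about -2. Region C is most positive.

C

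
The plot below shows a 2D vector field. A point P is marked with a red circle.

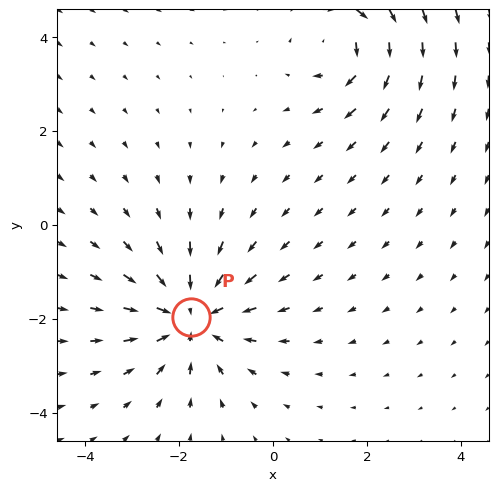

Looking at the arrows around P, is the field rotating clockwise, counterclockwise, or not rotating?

Near P at (-1.7, -2.0) the arrows show no circulation. The curl there is ≈0.

not rotating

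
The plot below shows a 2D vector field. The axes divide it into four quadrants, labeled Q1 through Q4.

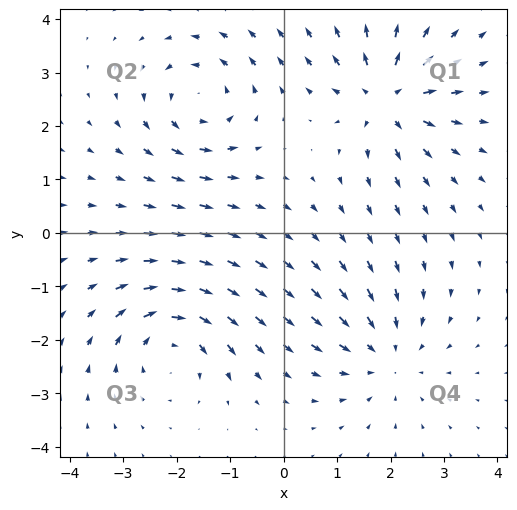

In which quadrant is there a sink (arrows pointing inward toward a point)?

Q4

The sink sits at approximately (1.9, -2.3), which lies in quadrant Q4. The divergence there is about -3, negative as expected for a sink.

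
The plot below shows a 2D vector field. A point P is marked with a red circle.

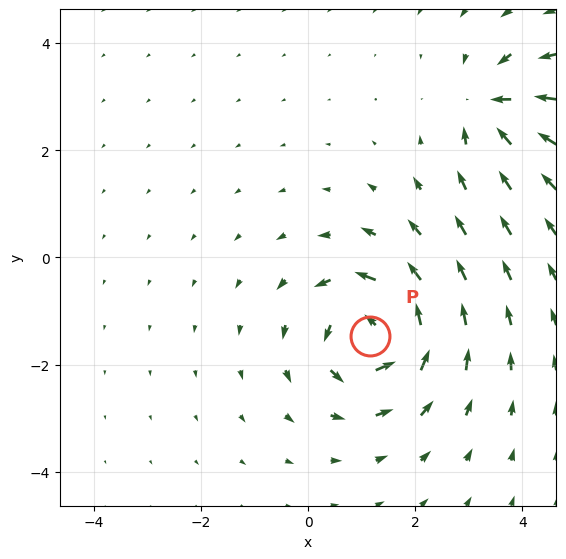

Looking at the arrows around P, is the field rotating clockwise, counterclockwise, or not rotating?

counterclockwise

Near P at (1.2, -1.5) the arrows circulate counterclockwise. The curl (z-component) there is about +6; positive curl means counterclockwise rotation.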